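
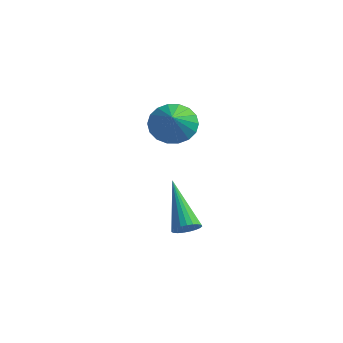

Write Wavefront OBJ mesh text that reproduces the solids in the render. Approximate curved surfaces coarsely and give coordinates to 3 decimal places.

v -0.319 0.886 2.307
v 0.28 1.506 2.598
v 0.079 0.094 3.173
v -0.048 1.586 2.822
v -0.43 1.527 2.944
v -0.79 1.341 2.94
v -1.056 1.065 2.81
v -1.177 0.754 2.581
v -1.128 0.469 2.297
v -0.919 0.267 2.016
v -0.591 0.187 1.792
v -0.209 0.246 1.67
v 0.151 0.432 1.674
v 0.418 0.708 1.804
v 0.538 1.019 2.033
v 0.489 1.304 2.317
v 2.754 -3.706 0.615
v 3.183 -3.487 0.811
v 1.566 -2.554 1.925
v 3.134 -3.353 0.649
v 3.019 -3.279 0.481
v 2.859 -3.28 0.336
v 2.68 -3.354 0.239
v 2.514 -3.489 0.207
v 2.39 -3.662 0.246
v 2.328 -3.842 0.349
v 2.34 -3.998 0.497
v 2.424 -4.104 0.666
v 2.564 -4.142 0.826
v 2.737 -4.103 0.95
v 2.914 -3.996 1.015
v 3.062 -3.839 1.012
v 3.157 -3.659 0.94
f 2 1 4
f 2 4 3
f 4 1 5
f 4 5 3
f 5 1 6
f 5 6 3
f 6 1 7
f 6 7 3
f 7 1 8
f 7 8 3
f 8 1 9
f 8 9 3
f 9 1 10
f 9 10 3
f 10 1 11
f 10 11 3
f 11 1 12
f 11 12 3
f 12 1 13
f 12 13 3
f 13 1 14
f 13 14 3
f 14 1 15
f 14 15 3
f 15 1 16
f 15 16 3
f 16 1 2
f 16 2 3
f 18 17 20
f 18 20 19
f 20 17 21
f 20 21 19
f 21 17 22
f 21 22 19
f 22 17 23
f 22 23 19
f 23 17 24
f 23 24 19
f 24 17 25
f 24 25 19
f 25 17 26
f 25 26 19
f 26 17 27
f 26 27 19
f 27 17 28
f 27 28 19
f 28 17 29
f 28 29 19
f 29 17 30
f 29 30 19
f 30 17 31
f 30 31 19
f 31 17 32
f 31 32 19
f 32 17 33
f 32 33 19
f 33 17 18
f 33 18 19



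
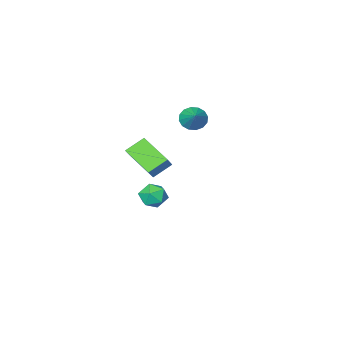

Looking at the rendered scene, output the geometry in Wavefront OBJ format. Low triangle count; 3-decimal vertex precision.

v -2.526 -4.336 -0.525
v -2.1 -4.148 -1.061
v -1.994 -3.404 0.225
v -2.401 -3.942 -1.103
v -2.736 -3.842 -0.99
v -3.015 -3.874 -0.752
v -3.163 -4.03 -0.454
v -3.14 -4.268 -0.175
v -2.953 -4.524 0.01
v -2.651 -4.73 0.052
v -2.316 -4.83 -0.061
v -2.037 -4.798 -0.298
v -1.89 -4.642 -0.597
v -1.913 -4.404 -0.876
v 3.981 2.415 -0.855
v 4.522 1.976 -1.058
v 3.358 1.484 -0.502
v 3.899 1.045 -0.705
v 3.984 1.487 -0.136
v 4.369 2.062 -0.354
v 3.511 1.398 -1.206
v 3.896 1.973 -1.424
v 4.231 1.347 -1.275
v 4.524 1.402 -0.613
v 3.356 2.058 -0.947
v 3.649 2.113 -0.285
v 0.628 -3.153 -3.015
v 0.872 -4.734 -2.189
v -0.325 -2.968 -2.379
v -0.081 -4.549 -1.554
v 1.221 -2.671 -2.266
v 1.465 -4.252 -1.441
v 0.268 -2.486 -1.631
v 0.512 -4.067 -0.805
f 2 1 4
f 2 4 3
f 4 1 5
f 4 5 3
f 5 1 6
f 5 6 3
f 6 1 7
f 6 7 3
f 7 1 8
f 7 8 3
f 8 1 9
f 8 9 3
f 9 1 10
f 9 10 3
f 10 1 11
f 10 11 3
f 11 1 12
f 11 12 3
f 12 1 13
f 12 13 3
f 13 1 14
f 13 14 3
f 14 1 2
f 14 2 3
f 15 26 20
f 15 20 16
f 15 16 22
f 15 22 25
f 15 25 26
f 16 20 24
f 20 26 19
f 26 25 17
f 25 22 21
f 22 16 23
f 18 24 19
f 18 19 17
f 18 17 21
f 18 21 23
f 18 23 24
f 19 24 20
f 17 19 26
f 21 17 25
f 23 21 22
f 24 23 16
f 28 30 27
f 31 28 27
f 27 30 29
f 29 31 27
f 28 34 30
f 32 28 31
f 32 34 28
f 30 34 29
f 33 31 29
f 29 34 33
f 33 32 31
f 34 32 33



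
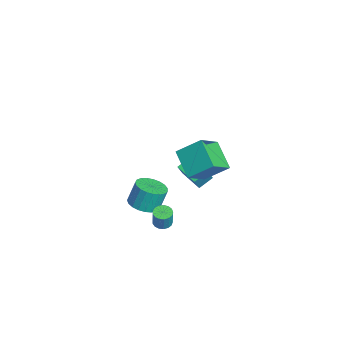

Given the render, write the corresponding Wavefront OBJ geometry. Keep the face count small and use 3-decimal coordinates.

v 2.734 -0.616 -3.289
v 3.223 -0.896 -3.428
v 3.535 -0.924 -2.269
v 3.046 -0.644 -2.131
v 3.294 -0.628 -3.44
v 3.606 -0.656 -2.282
v 3.237 -0.357 -3.418
v 3.549 -0.385 -2.26
v 3.064 -0.146 -3.367
v 3.376 -0.174 -2.208
v 2.816 -0.042 -3.297
v 3.128 -0.07 -2.139
v 2.549 -0.07 -3.226
v 2.861 -0.098 -2.068
v 2.325 -0.223 -3.169
v 2.637 -0.251 -2.011
v 2.194 -0.466 -3.14
v 2.506 -0.494 -1.982
v 2.187 -0.743 -3.145
v 2.499 -0.771 -1.987
v 2.305 -0.991 -3.183
v 2.617 -1.02 -2.024
v 2.522 -1.154 -3.245
v 2.833 -1.182 -2.087
v 2.787 -1.193 -3.317
v 3.099 -1.221 -2.159
v 3.04 -1.1 -3.383
v 3.352 -1.128 -2.225
v 3.465 0.026 3.491
v 3.792 1.389 4.572
v 2.479 1.13 2.398
v 2.805 2.493 3.48
v 5.055 0.447 2.48
v 5.381 1.81 3.562
v 4.068 1.551 1.388
v 4.395 2.914 2.469
v -3.006 1.161 -3.312
v -3.388 2.048 -2.785
v -3.781 1.59 -4.596
v -4.163 2.477 -4.069
v -1.757 1.983 -3.791
v -2.139 2.87 -3.264
v -2.532 2.412 -5.075
v -2.914 3.299 -4.548
v 0.248 -1.365 -3.697
v 1.19 -1.028 -3.714
v 1.033 -0.518 -2.28
v 0.092 -0.855 -2.263
v 0.978 -0.699 -3.854
v 0.821 -0.189 -2.42
v 0.639 -0.485 -3.967
v 0.482 0.025 -2.533
v 0.233 -0.424 -4.034
v 0.076 0.087 -2.6
v -0.17 -0.525 -4.042
v -0.327 -0.015 -2.608
v -0.501 -0.771 -3.99
v -0.658 -0.261 -2.556
v -0.702 -1.12 -3.888
v -0.859 -0.61 -2.454
v -0.739 -1.512 -3.753
v -0.896 -1.002 -2.319
v -0.605 -1.878 -3.608
v -0.762 -1.368 -2.174
v -0.324 -2.155 -3.478
v -0.481 -1.645 -2.044
v 0.056 -2.296 -3.387
v -0.1 -1.786 -1.953
v 0.47 -2.276 -3.349
v 0.313 -1.766 -1.915
v 0.845 -2.098 -3.371
v 0.688 -1.588 -1.937
v 1.117 -1.794 -3.449
v 0.96 -1.284 -2.015
v 1.239 -1.415 -3.571
v 1.082 -0.905 -2.137
v 1.742 1.991 0.556
v 2.402 1.534 0.941
v 0.678 1.269 1.524
v 2.336 2.005 1.219
v 2.043 2.47 1.243
v 1.635 2.752 1.005
v 1.268 2.743 0.595
v 1.083 2.447 0.17
v 1.149 1.977 -0.107
v 1.442 1.512 -0.132
v 1.849 1.23 0.107
v 2.216 1.238 0.517
f 2 1 5
f 2 5 3
f 3 5 6
f 3 6 4
f 5 1 7
f 5 7 6
f 6 7 8
f 6 8 4
f 7 1 9
f 7 9 8
f 8 9 10
f 8 10 4
f 9 1 11
f 9 11 10
f 10 11 12
f 10 12 4
f 11 1 13
f 11 13 12
f 12 13 14
f 12 14 4
f 13 1 15
f 13 15 14
f 14 15 16
f 14 16 4
f 15 1 17
f 15 17 16
f 16 17 18
f 16 18 4
f 17 1 19
f 17 19 18
f 18 19 20
f 18 20 4
f 19 1 21
f 19 21 20
f 20 21 22
f 20 22 4
f 21 1 23
f 21 23 22
f 22 23 24
f 22 24 4
f 23 1 25
f 23 25 24
f 24 25 26
f 24 26 4
f 25 1 27
f 25 27 26
f 26 27 28
f 26 28 4
f 27 1 2
f 27 2 28
f 28 2 3
f 28 3 4
f 30 32 29
f 33 30 29
f 29 32 31
f 31 33 29
f 30 36 32
f 34 30 33
f 34 36 30
f 32 36 31
f 35 33 31
f 31 36 35
f 35 34 33
f 36 34 35
f 38 40 37
f 41 38 37
f 37 40 39
f 39 41 37
f 38 44 40
f 42 38 41
f 42 44 38
f 40 44 39
f 43 41 39
f 39 44 43
f 43 42 41
f 44 42 43
f 46 45 49
f 46 49 47
f 47 49 50
f 47 50 48
f 49 45 51
f 49 51 50
f 50 51 52
f 50 52 48
f 51 45 53
f 51 53 52
f 52 53 54
f 52 54 48
f 53 45 55
f 53 55 54
f 54 55 56
f 54 56 48
f 55 45 57
f 55 57 56
f 56 57 58
f 56 58 48
f 57 45 59
f 57 59 58
f 58 59 60
f 58 60 48
f 59 45 61
f 59 61 60
f 60 61 62
f 60 62 48
f 61 45 63
f 61 63 62
f 62 63 64
f 62 64 48
f 63 45 65
f 63 65 64
f 64 65 66
f 64 66 48
f 65 45 67
f 65 67 66
f 66 67 68
f 66 68 48
f 67 45 69
f 67 69 68
f 68 69 70
f 68 70 48
f 69 45 71
f 69 71 70
f 70 71 72
f 70 72 48
f 71 45 73
f 71 73 72
f 72 73 74
f 72 74 48
f 73 45 75
f 73 75 74
f 74 75 76
f 74 76 48
f 75 45 46
f 75 46 76
f 76 46 47
f 76 47 48
f 78 77 80
f 78 80 79
f 80 77 81
f 80 81 79
f 81 77 82
f 81 82 79
f 82 77 83
f 82 83 79
f 83 77 84
f 83 84 79
f 84 77 85
f 84 85 79
f 85 77 86
f 85 86 79
f 86 77 87
f 86 87 79
f 87 77 88
f 87 88 79
f 88 77 78
f 88 78 79



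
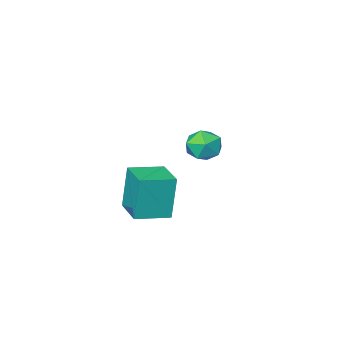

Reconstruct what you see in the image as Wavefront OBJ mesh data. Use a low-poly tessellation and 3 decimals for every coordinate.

v 0.319 -0.803 -2.556
v 0.072 -0.829 -0.723
v 0.662 0.553 -2.491
v 0.416 0.527 -0.657
v 1.644 -1.147 -2.383
v 1.398 -1.173 -0.549
v 1.988 0.209 -2.317
v 1.741 0.183 -0.484
v -3.57 -2.728 -2.019
v -3.056 -2.84 -1.376
v -3.704 -4.06 -2.144
v -3.19 -4.172 -1.501
v -3.945 -3.849 -1.378
v -3.862 -3.026 -1.3
v -2.898 -3.874 -2.22
v -2.815 -3.051 -2.142
v -2.641 -3.549 -1.5
v -3.288 -3.533 -0.98
v -3.472 -3.367 -2.54
v -4.119 -3.351 -2.02
f 2 4 1
f 5 2 1
f 1 4 3
f 3 5 1
f 2 8 4
f 6 2 5
f 6 8 2
f 4 8 3
f 7 5 3
f 3 8 7
f 7 6 5
f 8 6 7
f 9 20 14
f 9 14 10
f 9 10 16
f 9 16 19
f 9 19 20
f 10 14 18
f 14 20 13
f 20 19 11
f 19 16 15
f 16 10 17
f 12 18 13
f 12 13 11
f 12 11 15
f 12 15 17
f 12 17 18
f 13 18 14
f 11 13 20
f 15 11 19
f 17 15 16
f 18 17 10



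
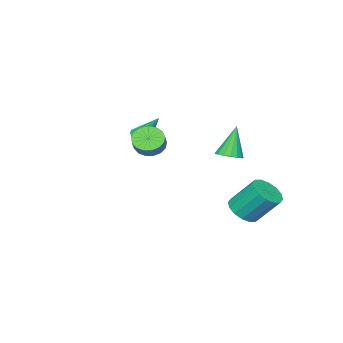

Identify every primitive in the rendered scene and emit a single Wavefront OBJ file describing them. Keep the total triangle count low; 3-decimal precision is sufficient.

v -3.54 2.131 -4.593
v -2.595 1.919 -4.138
v -3.115 3.217 -2.452
v -4.06 3.429 -2.907
v -2.505 2.365 -4.454
v -3.025 3.663 -2.768
v -2.693 2.748 -4.807
v -3.212 4.046 -3.121
v -3.107 2.967 -5.102
v -3.627 4.264 -3.417
v -3.638 2.961 -5.262
v -4.157 4.258 -3.576
v -4.142 2.733 -5.242
v -4.662 4.03 -3.556
v -4.485 2.343 -5.048
v -5.005 3.641 -3.362
v -4.575 1.897 -4.732
v -5.095 3.195 -3.046
v -4.388 1.514 -4.379
v -4.907 2.812 -2.693
v -3.973 1.296 -4.083
v -4.493 2.593 -2.398
v -3.443 1.302 -3.924
v -3.962 2.599 -2.238
v -2.938 1.53 -3.944
v -3.458 2.827 -2.258
v -1.831 -4.04 0.036
v -1.522 -3.545 -0.313
v -1.989 -2.78 1.684
v -1.898 -3.505 -0.379
v -2.252 -3.636 -0.313
v -2.473 -3.894 -0.136
v -2.49 -4.199 0.095
v -2.298 -4.453 0.308
v -1.958 -4.576 0.434
v -1.577 -4.529 0.434
v -1.278 -4.326 0.308
v -1.154 -4.033 0.095
v -1.245 -3.741 -0.136
v -2.493 1.938 -0.125
v -1.771 2.171 0.16
v -3.247 1.842 1.865
v -1.961 2.504 0.104
v -2.273 2.708 -0.004
v -2.635 2.735 -0.14
v -2.964 2.58 -0.273
v -3.186 2.277 -0.371
v -3.249 1.897 -0.413
v -3.139 1.526 -0.389
v -2.881 1.25 -0.305
v -2.534 1.131 -0.179
v -2.178 1.196 -0.041
v -1.894 1.432 0.078
v -1.747 1.784 0.15
v 2.76 0.946 2.025
v 3.24 0.198 2.07
v 3.841 0.626 2.761
v 3.36 1.374 2.715
v 3.431 0.424 1.764
v 4.032 0.852 2.454
v 3.469 0.769 1.517
v 4.07 1.197 2.208
v 3.344 1.155 1.387
v 3.945 1.583 2.077
v 3.085 1.493 1.403
v 3.686 1.921 2.093
v 2.752 1.706 1.561
v 3.353 2.133 2.251
v 2.42 1.745 1.826
v 3.021 2.172 2.516
v 2.166 1.6 2.136
v 2.767 2.028 2.826
v 2.048 1.306 2.421
v 2.649 1.734 3.111
v 2.093 0.93 2.615
v 2.694 1.357 3.305
v 2.291 0.557 2.674
v 2.892 0.985 3.364
v 2.596 0.273 2.584
v 3.197 0.701 3.274
v 2.938 0.144 2.366
v 3.539 0.571 3.057
f 2 1 5
f 2 5 3
f 3 5 6
f 3 6 4
f 5 1 7
f 5 7 6
f 6 7 8
f 6 8 4
f 7 1 9
f 7 9 8
f 8 9 10
f 8 10 4
f 9 1 11
f 9 11 10
f 10 11 12
f 10 12 4
f 11 1 13
f 11 13 12
f 12 13 14
f 12 14 4
f 13 1 15
f 13 15 14
f 14 15 16
f 14 16 4
f 15 1 17
f 15 17 16
f 16 17 18
f 16 18 4
f 17 1 19
f 17 19 18
f 18 19 20
f 18 20 4
f 19 1 21
f 19 21 20
f 20 21 22
f 20 22 4
f 21 1 23
f 21 23 22
f 22 23 24
f 22 24 4
f 23 1 25
f 23 25 24
f 24 25 26
f 24 26 4
f 25 1 2
f 25 2 26
f 26 2 3
f 26 3 4
f 28 27 30
f 28 30 29
f 30 27 31
f 30 31 29
f 31 27 32
f 31 32 29
f 32 27 33
f 32 33 29
f 33 27 34
f 33 34 29
f 34 27 35
f 34 35 29
f 35 27 36
f 35 36 29
f 36 27 37
f 36 37 29
f 37 27 38
f 37 38 29
f 38 27 39
f 38 39 29
f 39 27 28
f 39 28 29
f 41 40 43
f 41 43 42
f 43 40 44
f 43 44 42
f 44 40 45
f 44 45 42
f 45 40 46
f 45 46 42
f 46 40 47
f 46 47 42
f 47 40 48
f 47 48 42
f 48 40 49
f 48 49 42
f 49 40 50
f 49 50 42
f 50 40 51
f 50 51 42
f 51 40 52
f 51 52 42
f 52 40 53
f 52 53 42
f 53 40 54
f 53 54 42
f 54 40 41
f 54 41 42
f 56 55 59
f 56 59 57
f 57 59 60
f 57 60 58
f 59 55 61
f 59 61 60
f 60 61 62
f 60 62 58
f 61 55 63
f 61 63 62
f 62 63 64
f 62 64 58
f 63 55 65
f 63 65 64
f 64 65 66
f 64 66 58
f 65 55 67
f 65 67 66
f 66 67 68
f 66 68 58
f 67 55 69
f 67 69 68
f 68 69 70
f 68 70 58
f 69 55 71
f 69 71 70
f 70 71 72
f 70 72 58
f 71 55 73
f 71 73 72
f 72 73 74
f 72 74 58
f 73 55 75
f 73 75 74
f 74 75 76
f 74 76 58
f 75 55 77
f 75 77 76
f 76 77 78
f 76 78 58
f 77 55 79
f 77 79 78
f 78 79 80
f 78 80 58
f 79 55 81
f 79 81 80
f 80 81 82
f 80 82 58
f 81 55 56
f 81 56 82
f 82 56 57
f 82 57 58



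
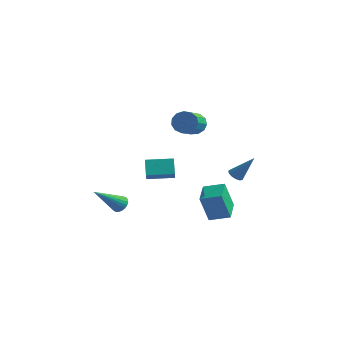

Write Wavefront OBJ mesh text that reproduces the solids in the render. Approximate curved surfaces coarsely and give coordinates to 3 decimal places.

v -0.768 0.423 2.661
v -0.365 0.147 2.092
v -0.168 -1.459 3.01
v -0.572 -1.183 3.579
v -0.09 0.331 2.355
v 0.107 -1.275 3.273
v -0.03 0.544 2.715
v 0.167 -1.061 3.633
v -0.205 0.719 3.057
v -0.008 -0.887 3.976
v -0.559 0.799 3.274
v -0.362 -0.806 4.193
v -0.979 0.761 3.296
v -0.782 -0.845 4.215
v -1.332 0.614 3.117
v -1.135 -0.991 4.035
v -1.507 0.407 2.792
v -1.31 -1.198 3.711
v -1.447 0.205 2.426
v -1.25 -1.4 3.344
v -1.171 0.072 2.134
v -0.975 -1.533 3.053
v -0.768 0.05 2.01
v -0.571 -1.555 2.928
v -2.664 -1.642 -0.802
v -3.073 -0.913 -0.057
v -2.886 -1.135 -1.42
v -3.296 -0.406 -0.675
v -1.264 -0.934 -0.725
v -1.674 -0.205 0.02
v -1.487 -0.427 -1.343
v -1.896 0.302 -0.598
v -3.524 -3.09 -2.533
v -3.333 -2.759 -2.11
v -4.436 -4.41 -1.087
v -3.544 -2.663 -2.156
v -3.753 -2.64 -2.266
v -3.921 -2.696 -2.423
v -4.022 -2.819 -2.599
v -4.036 -2.989 -2.763
v -3.962 -3.177 -2.888
v -3.812 -3.349 -2.951
v -3.612 -3.477 -2.942
v -3.397 -3.537 -2.862
v -3.205 -3.52 -2.725
v -3.067 -3.429 -2.555
v -3.009 -3.279 -2.381
v -3.039 -3.096 -2.233
v -3.154 -2.912 -2.137
v 0.792 2.707 -2.206
v 1.217 2.666 -2.484
v 1.748 3.053 -0.794
v 1.138 2.942 -2.498
v 0.948 3.143 -2.419
v 0.709 3.206 -2.272
v 0.496 3.11 -2.105
v 0.377 2.886 -1.969
v 0.39 2.605 -1.909
v 0.53 2.357 -1.943
v 0.754 2.219 -2.06
v 0.989 2.237 -2.224
v 1.162 2.403 -2.382
v 0.086 0.64 -4.937
v -0.362 0.363 -3.195
v -0.352 2.091 -4.819
v -0.801 1.813 -3.077
v 1.261 0.967 -4.583
v 0.812 0.689 -2.841
v 0.822 2.417 -4.465
v 0.374 2.14 -2.723
f 2 1 5
f 2 5 3
f 3 5 6
f 3 6 4
f 5 1 7
f 5 7 6
f 6 7 8
f 6 8 4
f 7 1 9
f 7 9 8
f 8 9 10
f 8 10 4
f 9 1 11
f 9 11 10
f 10 11 12
f 10 12 4
f 11 1 13
f 11 13 12
f 12 13 14
f 12 14 4
f 13 1 15
f 13 15 14
f 14 15 16
f 14 16 4
f 15 1 17
f 15 17 16
f 16 17 18
f 16 18 4
f 17 1 19
f 17 19 18
f 18 19 20
f 18 20 4
f 19 1 21
f 19 21 20
f 20 21 22
f 20 22 4
f 21 1 23
f 21 23 22
f 22 23 24
f 22 24 4
f 23 1 2
f 23 2 24
f 24 2 3
f 24 3 4
f 26 28 25
f 29 26 25
f 25 28 27
f 27 29 25
f 26 32 28
f 30 26 29
f 30 32 26
f 28 32 27
f 31 29 27
f 27 32 31
f 31 30 29
f 32 30 31
f 34 33 36
f 34 36 35
f 36 33 37
f 36 37 35
f 37 33 38
f 37 38 35
f 38 33 39
f 38 39 35
f 39 33 40
f 39 40 35
f 40 33 41
f 40 41 35
f 41 33 42
f 41 42 35
f 42 33 43
f 42 43 35
f 43 33 44
f 43 44 35
f 44 33 45
f 44 45 35
f 45 33 46
f 45 46 35
f 46 33 47
f 46 47 35
f 47 33 48
f 47 48 35
f 48 33 49
f 48 49 35
f 49 33 34
f 49 34 35
f 51 50 53
f 51 53 52
f 53 50 54
f 53 54 52
f 54 50 55
f 54 55 52
f 55 50 56
f 55 56 52
f 56 50 57
f 56 57 52
f 57 50 58
f 57 58 52
f 58 50 59
f 58 59 52
f 59 50 60
f 59 60 52
f 60 50 61
f 60 61 52
f 61 50 62
f 61 62 52
f 62 50 51
f 62 51 52
f 64 66 63
f 67 64 63
f 63 66 65
f 65 67 63
f 64 70 66
f 68 64 67
f 68 70 64
f 66 70 65
f 69 67 65
f 65 70 69
f 69 68 67
f 70 68 69



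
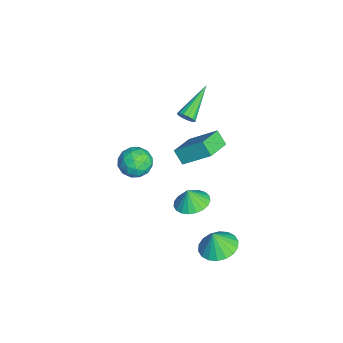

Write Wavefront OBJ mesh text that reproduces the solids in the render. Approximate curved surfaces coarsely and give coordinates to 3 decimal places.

v -0.738 2.216 3.257
v -0.387 2.511 3.502
v -2.362 3.324 4.243
v -0.439 2.641 3.272
v -0.57 2.657 3.038
v -0.746 2.555 2.862
v -0.921 2.362 2.792
v -1.046 2.13 2.847
v -1.088 1.921 3.011
v -1.037 1.791 3.241
v -0.905 1.775 3.476
v -0.729 1.877 3.651
v -0.555 2.07 3.721
v -0.43 2.302 3.667
v 3.718 3.58 -2.951
v 4.591 3.038 -3.109
v 3.742 3.28 -1.789
v 4.749 3.459 -3.004
v 4.704 3.905 -2.888
v 4.463 4.286 -2.784
v 4.074 4.528 -2.714
v 3.615 4.582 -2.69
v 3.176 4.437 -2.718
v 2.845 4.123 -2.792
v 2.686 3.701 -2.898
v 2.732 3.255 -3.014
v 2.973 2.874 -3.118
v 3.361 2.632 -3.188
v 3.821 2.579 -3.212
v 4.259 2.723 -3.184
v -2.321 1.687 -1.28
v -1.812 3.13 -0.039
v -3.645 2.555 -1.746
v -3.135 3.998 -0.505
v -1.805 2.102 -1.975
v -1.295 3.545 -0.734
v -3.128 2.97 -2.441
v -2.619 4.413 -1.2
v 0.217 2.477 -3.09
v 0.99 1.896 -3.17
v 0.143 2.243 -2.11
v 1.16 2.249 -3.073
v 1.167 2.641 -2.978
v 1.01 3.005 -2.903
v 0.716 3.277 -2.86
v 0.335 3.412 -2.857
v -0.065 3.384 -2.894
v -0.417 3.2 -2.965
v -0.659 2.891 -3.057
v -0.75 2.511 -3.155
v -0.673 2.124 -3.242
v -0.443 1.799 -3.302
v -0.098 1.591 -3.326
v 0.301 1.536 -3.309
v 0.686 1.644 -3.254
v 1.618 -0.019 2.501
v 2.182 0.427 3.082
v 2.378 -1.287 2.738
v 2.942 -0.841 3.319
v 2.059 -0.989 3.553
v 1.589 -0.205 3.407
v 2.971 -0.655 2.413
v 2.501 0.129 2.267
v 3.018 0.035 3.028
v 2.455 -0.172 3.733
v 2.105 -0.688 2.087
v 1.542 -0.895 2.792
v 1.833 0.315 2.771
v 2.727 -1.175 3.049
v 2.208 -1.262 3.187
v 2.539 -1 3.529
v 1.485 -0.056 2.961
v 1.816 0.206 3.303
v 1.744 -0.626 3.58
v 2.744 -1.066 2.517
v 3.075 -0.804 2.859
v 2.021 0.14 2.291
v 2.352 0.402 2.633
v 2.816 -0.234 2.24
v 2.656 0.347 3.081
v 3.103 -0.398 3.22
v 3.12 -0.289 2.688
v 2.844 0.171 2.602
v 2.325 0.226 3.495
v 2.772 -0.519 3.634
v 2.253 -0.606 3.772
v 1.977 -0.146 3.686
v 2.816 -0.005 3.463
v 1.788 -0.341 2.186
v 2.235 -1.086 2.325
v 2.583 -0.714 2.134
v 2.307 -0.254 2.048
v 1.457 -0.462 2.6
v 1.904 -1.207 2.739
v 1.716 -1.031 3.218
v 1.44 -0.571 3.132
v 1.744 -0.855 2.357
f 2 1 4
f 2 4 3
f 4 1 5
f 4 5 3
f 5 1 6
f 5 6 3
f 6 1 7
f 6 7 3
f 7 1 8
f 7 8 3
f 8 1 9
f 8 9 3
f 9 1 10
f 9 10 3
f 10 1 11
f 10 11 3
f 11 1 12
f 11 12 3
f 12 1 13
f 12 13 3
f 13 1 14
f 13 14 3
f 14 1 2
f 14 2 3
f 16 15 18
f 16 18 17
f 18 15 19
f 18 19 17
f 19 15 20
f 19 20 17
f 20 15 21
f 20 21 17
f 21 15 22
f 21 22 17
f 22 15 23
f 22 23 17
f 23 15 24
f 23 24 17
f 24 15 25
f 24 25 17
f 25 15 26
f 25 26 17
f 26 15 27
f 26 27 17
f 27 15 28
f 27 28 17
f 28 15 29
f 28 29 17
f 29 15 30
f 29 30 17
f 30 15 16
f 30 16 17
f 32 34 31
f 35 32 31
f 31 34 33
f 33 35 31
f 32 38 34
f 36 32 35
f 36 38 32
f 34 38 33
f 37 35 33
f 33 38 37
f 37 36 35
f 38 36 37
f 40 39 42
f 40 42 41
f 42 39 43
f 42 43 41
f 43 39 44
f 43 44 41
f 44 39 45
f 44 45 41
f 45 39 46
f 45 46 41
f 46 39 47
f 46 47 41
f 47 39 48
f 47 48 41
f 48 39 49
f 48 49 41
f 49 39 50
f 49 50 41
f 50 39 51
f 50 51 41
f 51 39 52
f 51 52 41
f 52 39 53
f 52 53 41
f 53 39 54
f 53 54 41
f 54 39 55
f 54 55 41
f 55 39 40
f 55 40 41
f 56 93 72
f 93 67 96
f 72 96 61
f 93 96 72
f 56 72 68
f 72 61 73
f 68 73 57
f 72 73 68
f 56 68 77
f 68 57 78
f 77 78 63
f 68 78 77
f 56 77 89
f 77 63 92
f 89 92 66
f 77 92 89
f 56 89 93
f 89 66 97
f 93 97 67
f 89 97 93
f 57 73 84
f 73 61 87
f 84 87 65
f 73 87 84
f 61 96 74
f 96 67 95
f 74 95 60
f 96 95 74
f 67 97 94
f 97 66 90
f 94 90 58
f 97 90 94
f 66 92 91
f 92 63 79
f 91 79 62
f 92 79 91
f 63 78 83
f 78 57 80
f 83 80 64
f 78 80 83
f 59 85 71
f 85 65 86
f 71 86 60
f 85 86 71
f 59 71 69
f 71 60 70
f 69 70 58
f 71 70 69
f 59 69 76
f 69 58 75
f 76 75 62
f 69 75 76
f 59 76 81
f 76 62 82
f 81 82 64
f 76 82 81
f 59 81 85
f 81 64 88
f 85 88 65
f 81 88 85
f 60 86 74
f 86 65 87
f 74 87 61
f 86 87 74
f 58 70 94
f 70 60 95
f 94 95 67
f 70 95 94
f 62 75 91
f 75 58 90
f 91 90 66
f 75 90 91
f 64 82 83
f 82 62 79
f 83 79 63
f 82 79 83
f 65 88 84
f 88 64 80
f 84 80 57
f 88 80 84



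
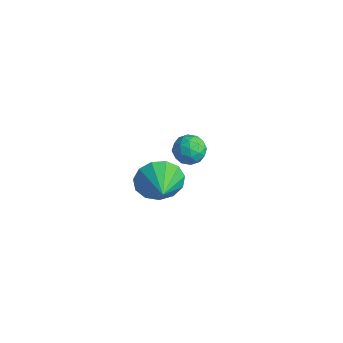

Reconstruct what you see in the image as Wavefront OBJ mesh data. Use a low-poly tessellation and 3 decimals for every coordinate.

v -0.123 2.268 2.06
v 0.525 2.48 2.022
v 0.215 1.32 2.518
v 0.863 1.532 2.48
v 0.429 1.834 2.914
v 0.22 2.42 2.631
v 0.52 1.38 1.909
v 0.311 1.966 1.626
v 0.923 1.932 1.929
v 0.867 2.212 2.55
v -0.127 1.588 1.99
v -0.183 1.868 2.611
v 0.172 2.457 2.001
v 0.568 1.343 2.539
v 0.313 1.52 2.794
v 0.694 1.645 2.772
v -0.008 2.422 2.358
v 0.373 2.547 2.336
v 0.317 2.166 2.86
v 0.367 1.253 2.204
v 0.748 1.378 2.182
v 0.046 2.155 1.768
v 0.427 2.28 1.746
v 0.423 1.634 1.68
v 0.786 2.26 1.924
v 0.985 1.703 2.193
v 0.783 1.613 1.858
v 0.66 1.958 1.691
v 0.753 2.425 2.289
v 0.952 1.867 2.558
v 0.697 2.045 2.813
v 0.574 2.389 2.647
v 0.987 2.102 2.234
v -0.212 1.933 1.982
v -0.013 1.375 2.251
v 0.166 1.411 1.893
v 0.043 1.755 1.727
v -0.245 2.097 2.347
v -0.046 1.54 2.616
v 0.08 1.842 2.849
v -0.043 2.187 2.682
v -0.247 1.698 2.306
v -2.226 2.629 -2.49
v -1.71 2.923 -3.331
v -1.234 1.971 -2.11
v -1.6 3.322 -2.924
v -1.689 3.501 -2.379
v -1.949 3.404 -1.87
v -2.297 3.06 -1.557
v -2.622 2.58 -1.54
v -2.822 2.115 -1.825
v -2.832 1.814 -2.32
v -2.65 1.771 -2.87
v -2.334 2.001 -3.299
v -1.983 2.431 -3.471
f 1 38 17
f 38 12 41
f 17 41 6
f 38 41 17
f 1 17 13
f 17 6 18
f 13 18 2
f 17 18 13
f 1 13 22
f 13 2 23
f 22 23 8
f 13 23 22
f 1 22 34
f 22 8 37
f 34 37 11
f 22 37 34
f 1 34 38
f 34 11 42
f 38 42 12
f 34 42 38
f 2 18 29
f 18 6 32
f 29 32 10
f 18 32 29
f 6 41 19
f 41 12 40
f 19 40 5
f 41 40 19
f 12 42 39
f 42 11 35
f 39 35 3
f 42 35 39
f 11 37 36
f 37 8 24
f 36 24 7
f 37 24 36
f 8 23 28
f 23 2 25
f 28 25 9
f 23 25 28
f 4 30 16
f 30 10 31
f 16 31 5
f 30 31 16
f 4 16 14
f 16 5 15
f 14 15 3
f 16 15 14
f 4 14 21
f 14 3 20
f 21 20 7
f 14 20 21
f 4 21 26
f 21 7 27
f 26 27 9
f 21 27 26
f 4 26 30
f 26 9 33
f 30 33 10
f 26 33 30
f 5 31 19
f 31 10 32
f 19 32 6
f 31 32 19
f 3 15 39
f 15 5 40
f 39 40 12
f 15 40 39
f 7 20 36
f 20 3 35
f 36 35 11
f 20 35 36
f 9 27 28
f 27 7 24
f 28 24 8
f 27 24 28
f 10 33 29
f 33 9 25
f 29 25 2
f 33 25 29
f 44 43 46
f 44 46 45
f 46 43 47
f 46 47 45
f 47 43 48
f 47 48 45
f 48 43 49
f 48 49 45
f 49 43 50
f 49 50 45
f 50 43 51
f 50 51 45
f 51 43 52
f 51 52 45
f 52 43 53
f 52 53 45
f 53 43 54
f 53 54 45
f 54 43 55
f 54 55 45
f 55 43 44
f 55 44 45



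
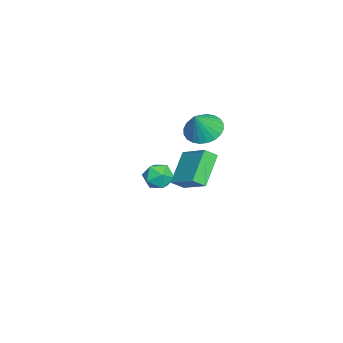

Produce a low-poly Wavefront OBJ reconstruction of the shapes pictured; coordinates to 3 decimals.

v -3.874 -2.662 -3.66
v -3.228 -3.195 -4.099
v -4.632 -3.925 -3.241
v -3.986 -4.458 -3.68
v -3.753 -3.983 -2.896
v -3.285 -3.203 -3.155
v -4.575 -3.917 -4.185
v -4.107 -3.137 -4.444
v -3.661 -3.971 -4.424
v -3.153 -4.012 -3.627
v -4.707 -3.108 -3.713
v -4.199 -3.149 -2.916
v -1.518 -0.751 1.541
v -0.982 -1.499 1.013
v -0.642 -1.069 2.879
v -0.749 -1.165 0.94
v -0.633 -0.769 0.958
v -0.651 -0.369 1.065
v -0.802 -0.028 1.244
v -1.061 0.203 1.469
v -1.39 0.288 1.704
v -1.738 0.216 1.915
v -2.053 -0.004 2.069
v -2.286 -0.338 2.142
v -2.403 -0.734 2.124
v -2.384 -1.133 2.017
v -2.234 -1.474 1.838
v -1.974 -1.705 1.614
v -1.645 -1.791 1.378
v -1.297 -1.718 1.167
v 1.125 -1.305 1.286
v 2.191 -0.038 2.196
v 0.829 -0.718 0.814
v 1.895 0.55 1.724
v 2.605 -1.61 -0.024
v 3.671 -0.342 0.886
v 2.309 -1.022 -0.496
v 3.375 0.245 0.414
f 1 12 6
f 1 6 2
f 1 2 8
f 1 8 11
f 1 11 12
f 2 6 10
f 6 12 5
f 12 11 3
f 11 8 7
f 8 2 9
f 4 10 5
f 4 5 3
f 4 3 7
f 4 7 9
f 4 9 10
f 5 10 6
f 3 5 12
f 7 3 11
f 9 7 8
f 10 9 2
f 14 13 16
f 14 16 15
f 16 13 17
f 16 17 15
f 17 13 18
f 17 18 15
f 18 13 19
f 18 19 15
f 19 13 20
f 19 20 15
f 20 13 21
f 20 21 15
f 21 13 22
f 21 22 15
f 22 13 23
f 22 23 15
f 23 13 24
f 23 24 15
f 24 13 25
f 24 25 15
f 25 13 26
f 25 26 15
f 26 13 27
f 26 27 15
f 27 13 28
f 27 28 15
f 28 13 29
f 28 29 15
f 29 13 30
f 29 30 15
f 30 13 14
f 30 14 15
f 32 34 31
f 35 32 31
f 31 34 33
f 33 35 31
f 32 38 34
f 36 32 35
f 36 38 32
f 34 38 33
f 37 35 33
f 33 38 37
f 37 36 35
f 38 36 37



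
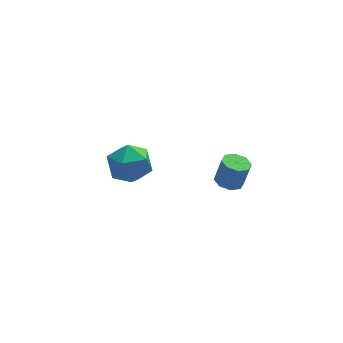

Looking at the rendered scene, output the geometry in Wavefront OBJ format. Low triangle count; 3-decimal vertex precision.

v -4.383 2.204 -0.821
v -3.89 2.696 -0.076
v -3.69 0.784 -0.344
v -3.197 1.276 0.401
v -4.209 1.164 0.448
v -4.638 2.041 0.153
v -2.942 1.439 -0.573
v -3.371 2.316 -0.868
v -2.999 2.223 0.077
v -3.782 2.052 0.708
v -3.798 1.428 -1.128
v -4.581 1.257 -0.497
v -1.053 -3.119 2.96
v -0.734 -3.588 2.899
v -0.449 -3.529 3.939
v -0.767 -3.061 4
v -0.511 -3.223 2.817
v -0.225 -3.164 3.857
v -0.605 -2.797 2.819
v -0.319 -2.738 3.859
v -0.961 -2.56 2.903
v -0.676 -2.501 3.943
v -1.371 -2.651 3.021
v -1.086 -2.592 4.061
v -1.595 -3.016 3.103
v -1.309 -2.957 4.143
v -1.501 -3.442 3.101
v -1.215 -3.383 4.141
v -1.144 -3.679 3.017
v -0.859 -3.62 4.057
f 1 12 6
f 1 6 2
f 1 2 8
f 1 8 11
f 1 11 12
f 2 6 10
f 6 12 5
f 12 11 3
f 11 8 7
f 8 2 9
f 4 10 5
f 4 5 3
f 4 3 7
f 4 7 9
f 4 9 10
f 5 10 6
f 3 5 12
f 7 3 11
f 9 7 8
f 10 9 2
f 14 13 17
f 14 17 15
f 15 17 18
f 15 18 16
f 17 13 19
f 17 19 18
f 18 19 20
f 18 20 16
f 19 13 21
f 19 21 20
f 20 21 22
f 20 22 16
f 21 13 23
f 21 23 22
f 22 23 24
f 22 24 16
f 23 13 25
f 23 25 24
f 24 25 26
f 24 26 16
f 25 13 27
f 25 27 26
f 26 27 28
f 26 28 16
f 27 13 29
f 27 29 28
f 28 29 30
f 28 30 16
f 29 13 14
f 29 14 30
f 30 14 15
f 30 15 16



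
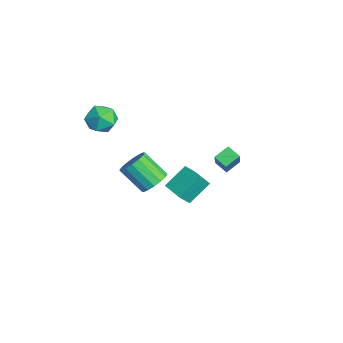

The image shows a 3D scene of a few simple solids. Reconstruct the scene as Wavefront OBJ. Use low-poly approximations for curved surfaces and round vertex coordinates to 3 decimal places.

v 2.966 -1.884 3.165
v 3.415 -2.531 2.938
v 2.624 -3.483 4.088
v 2.174 -2.836 4.315
v 3.639 -2.345 3.247
v 2.847 -3.297 4.397
v 3.683 -2.035 3.534
v 2.891 -2.987 4.684
v 3.534 -1.684 3.721
v 2.742 -2.636 4.872
v 3.233 -1.387 3.76
v 2.442 -2.339 4.91
v 2.861 -1.223 3.639
v 2.069 -2.176 4.79
v 2.516 -1.237 3.392
v 1.725 -2.189 4.542
v 2.293 -1.423 3.083
v 1.501 -2.375 4.233
v 2.249 -1.733 2.796
v 1.457 -2.685 3.946
v 2.398 -2.084 2.608
v 1.606 -3.036 3.759
v 2.698 -2.381 2.57
v 1.907 -3.333 3.72
v 3.071 -2.544 2.69
v 2.279 -3.497 3.841
v -3.244 -2.556 3.356
v -2.776 -3.182 2.751
v -3.464 -3.738 4.409
v -2.996 -4.364 3.804
v -2.492 -3.644 4.255
v -2.356 -2.912 3.604
v -3.884 -4.008 3.556
v -3.748 -3.276 2.905
v -3.172 -4.079 2.874
v -2.312 -3.854 3.306
v -3.928 -3.066 3.854
v -3.068 -2.841 4.286
v -4.34 2.905 -2.056
v -3.25 2.592 -0.645
v -4.694 3.733 -1.598
v -3.604 3.42 -0.188
v -3.716 3.38 -2.432
v -2.626 3.067 -1.022
v -4.07 4.208 -1.975
v -2.98 3.895 -0.564
v 1.033 -0.453 0.637
v 1.327 -1.029 1.425
v 0.599 0.666 1.618
v 0.893 0.09 2.406
v 2.187 0.05 0.574
v 2.481 -0.526 1.362
v 1.753 1.169 1.555
v 2.047 0.593 2.343
f 2 1 5
f 2 5 3
f 3 5 6
f 3 6 4
f 5 1 7
f 5 7 6
f 6 7 8
f 6 8 4
f 7 1 9
f 7 9 8
f 8 9 10
f 8 10 4
f 9 1 11
f 9 11 10
f 10 11 12
f 10 12 4
f 11 1 13
f 11 13 12
f 12 13 14
f 12 14 4
f 13 1 15
f 13 15 14
f 14 15 16
f 14 16 4
f 15 1 17
f 15 17 16
f 16 17 18
f 16 18 4
f 17 1 19
f 17 19 18
f 18 19 20
f 18 20 4
f 19 1 21
f 19 21 20
f 20 21 22
f 20 22 4
f 21 1 23
f 21 23 22
f 22 23 24
f 22 24 4
f 23 1 25
f 23 25 24
f 24 25 26
f 24 26 4
f 25 1 2
f 25 2 26
f 26 2 3
f 26 3 4
f 27 38 32
f 27 32 28
f 27 28 34
f 27 34 37
f 27 37 38
f 28 32 36
f 32 38 31
f 38 37 29
f 37 34 33
f 34 28 35
f 30 36 31
f 30 31 29
f 30 29 33
f 30 33 35
f 30 35 36
f 31 36 32
f 29 31 38
f 33 29 37
f 35 33 34
f 36 35 28
f 40 42 39
f 43 40 39
f 39 42 41
f 41 43 39
f 40 46 42
f 44 40 43
f 44 46 40
f 42 46 41
f 45 43 41
f 41 46 45
f 45 44 43
f 46 44 45
f 48 50 47
f 51 48 47
f 47 50 49
f 49 51 47
f 48 54 50
f 52 48 51
f 52 54 48
f 50 54 49
f 53 51 49
f 49 54 53
f 53 52 51
f 54 52 53



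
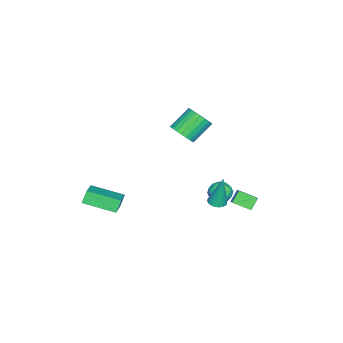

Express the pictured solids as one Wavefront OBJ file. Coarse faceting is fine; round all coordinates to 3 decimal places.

v -1.018 4.423 -1.725
v -0.758 3.342 -1.222
v -0.439 4.764 -1.291
v -0.179 3.683 -0.789
v -0.421 4.257 -2.391
v -0.161 3.176 -1.889
v 0.158 4.598 -1.958
v 0.418 3.517 -1.455
v 2.738 3.529 0.349
v 3.295 3.415 0.372
v 2.722 3.871 2.431
v 3.298 3.634 0.336
v 3.214 3.838 0.302
v 3.059 3.994 0.275
v 2.854 4.08 0.259
v 2.632 4.082 0.257
v 2.425 3.999 0.269
v 2.267 3.845 0.294
v 2.18 3.643 0.326
v 2.177 3.424 0.362
v 2.261 3.22 0.396
v 2.416 3.064 0.423
v 2.621 2.978 0.439
v 2.843 2.976 0.44
v 3.05 3.059 0.428
v 3.208 3.213 0.404
v -1.55 -0.553 2.005
v -1.046 0.179 2.059
v -2.186 0.884 3.168
v -2.69 0.153 3.115
v -1.254 0.259 1.793
v -2.394 0.965 2.902
v -1.508 0.217 1.56
v -2.648 0.922 2.669
v -1.768 0.057 1.394
v -2.908 0.762 2.504
v -1.995 -0.196 1.322
v -3.135 0.509 2.431
v -2.154 -0.503 1.353
v -3.294 0.202 2.463
v -2.221 -0.818 1.484
v -3.361 -0.112 2.594
v -2.186 -1.092 1.694
v -3.326 -0.387 2.804
v -2.054 -1.284 1.952
v -3.194 -0.579 3.061
v -1.846 -1.365 2.218
v -2.986 -0.659 3.327
v -1.592 -1.322 2.451
v -2.732 -0.617 3.56
v -1.332 -1.162 2.616
v -2.472 -0.457 3.726
v -1.105 -0.909 2.689
v -2.245 -0.204 3.798
v -0.946 -0.602 2.657
v -2.086 0.103 3.767
v -0.879 -0.288 2.526
v -2.019 0.418 3.636
v -0.914 -0.013 2.316
v -2.054 0.692 3.426
v 2.293 -5.006 -2.371
v 1.851 -4.89 -1.572
v 1.888 -3 -2.886
v 1.446 -2.884 -2.087
v 3.834 -4.496 -1.593
v 3.392 -4.38 -0.794
v 3.429 -2.49 -2.108
v 2.987 -2.374 -1.309
v 1.297 3.819 -0.191
v 1.89 3.81 0.312
v 1.11 2.59 0.008
v 1.703 2.581 0.511
v 1.046 2.956 0.691
v 1.161 3.716 0.569
v 1.839 2.684 -0.249
v 1.954 3.444 -0.371
v 2.225 3.109 0.277
v 1.735 3.277 0.857
v 1.265 3.123 -0.537
v 0.775 3.291 0.043
v 1.61 3.922 0.043
v 1.39 2.478 0.277
v 1.004 2.698 0.383
v 1.353 2.693 0.678
v 1.181 3.867 0.194
v 1.53 3.862 0.49
v 1.034 3.36 0.712
v 1.47 2.538 -0.17
v 1.819 2.533 0.126
v 1.647 3.707 -0.358
v 1.996 3.702 -0.063
v 1.966 3.04 -0.392
v 2.155 3.505 0.318
v 2.046 2.783 0.435
v 2.125 2.843 -0.012
v 2.193 3.29 -0.084
v 1.868 3.604 0.659
v 1.758 2.881 0.776
v 1.372 3.102 0.882
v 1.439 3.548 0.81
v 2.064 3.192 0.638
v 1.242 3.519 -0.456
v 1.132 2.796 -0.339
v 1.561 2.852 -0.49
v 1.628 3.298 -0.562
v 0.954 3.617 -0.115
v 0.845 2.895 0.002
v 0.807 3.11 0.404
v 0.875 3.557 0.332
v 0.936 3.208 -0.318
f 2 4 1
f 5 2 1
f 1 4 3
f 3 5 1
f 2 8 4
f 6 2 5
f 6 8 2
f 4 8 3
f 7 5 3
f 3 8 7
f 7 6 5
f 8 6 7
f 10 9 12
f 10 12 11
f 12 9 13
f 12 13 11
f 13 9 14
f 13 14 11
f 14 9 15
f 14 15 11
f 15 9 16
f 15 16 11
f 16 9 17
f 16 17 11
f 17 9 18
f 17 18 11
f 18 9 19
f 18 19 11
f 19 9 20
f 19 20 11
f 20 9 21
f 20 21 11
f 21 9 22
f 21 22 11
f 22 9 23
f 22 23 11
f 23 9 24
f 23 24 11
f 24 9 25
f 24 25 11
f 25 9 26
f 25 26 11
f 26 9 10
f 26 10 11
f 28 27 31
f 28 31 29
f 29 31 32
f 29 32 30
f 31 27 33
f 31 33 32
f 32 33 34
f 32 34 30
f 33 27 35
f 33 35 34
f 34 35 36
f 34 36 30
f 35 27 37
f 35 37 36
f 36 37 38
f 36 38 30
f 37 27 39
f 37 39 38
f 38 39 40
f 38 40 30
f 39 27 41
f 39 41 40
f 40 41 42
f 40 42 30
f 41 27 43
f 41 43 42
f 42 43 44
f 42 44 30
f 43 27 45
f 43 45 44
f 44 45 46
f 44 46 30
f 45 27 47
f 45 47 46
f 46 47 48
f 46 48 30
f 47 27 49
f 47 49 48
f 48 49 50
f 48 50 30
f 49 27 51
f 49 51 50
f 50 51 52
f 50 52 30
f 51 27 53
f 51 53 52
f 52 53 54
f 52 54 30
f 53 27 55
f 53 55 54
f 54 55 56
f 54 56 30
f 55 27 57
f 55 57 56
f 56 57 58
f 56 58 30
f 57 27 59
f 57 59 58
f 58 59 60
f 58 60 30
f 59 27 28
f 59 28 60
f 60 28 29
f 60 29 30
f 62 64 61
f 65 62 61
f 61 64 63
f 63 65 61
f 62 68 64
f 66 62 65
f 66 68 62
f 64 68 63
f 67 65 63
f 63 68 67
f 67 66 65
f 68 66 67
f 69 106 85
f 106 80 109
f 85 109 74
f 106 109 85
f 69 85 81
f 85 74 86
f 81 86 70
f 85 86 81
f 69 81 90
f 81 70 91
f 90 91 76
f 81 91 90
f 69 90 102
f 90 76 105
f 102 105 79
f 90 105 102
f 69 102 106
f 102 79 110
f 106 110 80
f 102 110 106
f 70 86 97
f 86 74 100
f 97 100 78
f 86 100 97
f 74 109 87
f 109 80 108
f 87 108 73
f 109 108 87
f 80 110 107
f 110 79 103
f 107 103 71
f 110 103 107
f 79 105 104
f 105 76 92
f 104 92 75
f 105 92 104
f 76 91 96
f 91 70 93
f 96 93 77
f 91 93 96
f 72 98 84
f 98 78 99
f 84 99 73
f 98 99 84
f 72 84 82
f 84 73 83
f 82 83 71
f 84 83 82
f 72 82 89
f 82 71 88
f 89 88 75
f 82 88 89
f 72 89 94
f 89 75 95
f 94 95 77
f 89 95 94
f 72 94 98
f 94 77 101
f 98 101 78
f 94 101 98
f 73 99 87
f 99 78 100
f 87 100 74
f 99 100 87
f 71 83 107
f 83 73 108
f 107 108 80
f 83 108 107
f 75 88 104
f 88 71 103
f 104 103 79
f 88 103 104
f 77 95 96
f 95 75 92
f 96 92 76
f 95 92 96
f 78 101 97
f 101 77 93
f 97 93 70
f 101 93 97



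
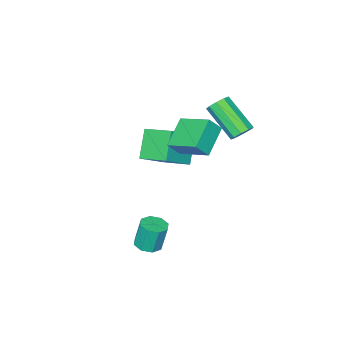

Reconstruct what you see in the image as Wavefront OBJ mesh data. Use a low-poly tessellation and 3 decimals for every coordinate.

v -2.137 2.339 2.556
v -1.538 2.414 2.645
v -1.524 0.835 3.873
v -2.123 0.761 3.784
v -1.753 2.632 2.928
v -1.739 1.054 4.157
v -2.147 2.714 3.037
v -2.134 1.135 4.266
v -2.537 2.62 2.921
v -2.523 1.041 4.149
v -2.739 2.395 2.634
v -2.726 0.816 3.862
v -2.66 2.143 2.31
v -2.646 0.565 3.538
v -2.335 1.984 2.102
v -2.322 0.406 3.33
v -1.918 1.991 2.106
v -1.905 0.412 3.334
v -1.603 2.16 2.32
v -1.59 0.582 3.549
v 2.626 1.305 -3.09
v 3.22 1.027 -2.954
v 2.987 1.196 -1.594
v 2.394 1.475 -1.73
v 3.251 1.535 -3.012
v 3.018 1.704 -1.652
v 2.916 1.909 -3.116
v 2.683 2.078 -1.756
v 2.411 1.929 -3.204
v 2.178 2.099 -1.845
v 2.033 1.584 -3.226
v 1.8 1.753 -1.866
v 2.002 1.076 -3.168
v 1.769 1.245 -1.808
v 2.337 0.702 -3.064
v 2.104 0.871 -1.704
v 2.842 0.681 -2.975
v 2.609 0.851 -1.616
v -1.211 -1.496 0.92
v 0.212 -1.536 1.92
v -1.518 -0.059 1.415
v -0.095 -0.1 2.415
v -0.325 -0.88 -0.315
v 1.098 -0.921 0.685
v -0.632 0.556 0.18
v 0.791 0.516 1.18
v 0.482 1.08 1.846
v -0.823 0.536 2.678
v 0.248 2.668 2.517
v -1.057 2.125 3.349
v 1.037 0.855 2.571
v -0.268 0.312 3.403
v 0.803 2.444 3.242
v -0.502 1.9 4.074
f 2 1 5
f 2 5 3
f 3 5 6
f 3 6 4
f 5 1 7
f 5 7 6
f 6 7 8
f 6 8 4
f 7 1 9
f 7 9 8
f 8 9 10
f 8 10 4
f 9 1 11
f 9 11 10
f 10 11 12
f 10 12 4
f 11 1 13
f 11 13 12
f 12 13 14
f 12 14 4
f 13 1 15
f 13 15 14
f 14 15 16
f 14 16 4
f 15 1 17
f 15 17 16
f 16 17 18
f 16 18 4
f 17 1 19
f 17 19 18
f 18 19 20
f 18 20 4
f 19 1 2
f 19 2 20
f 20 2 3
f 20 3 4
f 22 21 25
f 22 25 23
f 23 25 26
f 23 26 24
f 25 21 27
f 25 27 26
f 26 27 28
f 26 28 24
f 27 21 29
f 27 29 28
f 28 29 30
f 28 30 24
f 29 21 31
f 29 31 30
f 30 31 32
f 30 32 24
f 31 21 33
f 31 33 32
f 32 33 34
f 32 34 24
f 33 21 35
f 33 35 34
f 34 35 36
f 34 36 24
f 35 21 37
f 35 37 36
f 36 37 38
f 36 38 24
f 37 21 22
f 37 22 38
f 38 22 23
f 38 23 24
f 40 42 39
f 43 40 39
f 39 42 41
f 41 43 39
f 40 46 42
f 44 40 43
f 44 46 40
f 42 46 41
f 45 43 41
f 41 46 45
f 45 44 43
f 46 44 45
f 48 50 47
f 51 48 47
f 47 50 49
f 49 51 47
f 48 54 50
f 52 48 51
f 52 54 48
f 50 54 49
f 53 51 49
f 49 54 53
f 53 52 51
f 54 52 53



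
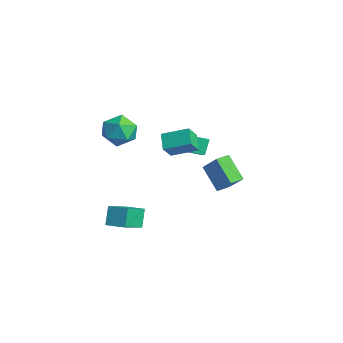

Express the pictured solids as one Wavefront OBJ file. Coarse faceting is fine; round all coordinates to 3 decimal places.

v 0.237 2.657 -3.877
v -1.152 2.444 -2.584
v 0.096 3.546 -3.882
v -1.293 3.333 -2.589
v 1.513 2.867 -2.471
v 0.124 2.654 -1.178
v 1.372 3.756 -2.476
v -0.017 3.543 -1.183
v -1.276 -2.026 2.413
v -0.218 -2.224 2.89
v -1.382 -3.856 1.89
v -0.324 -4.054 2.367
v -1.247 -3.819 3.059
v -1.181 -2.688 3.383
v -0.419 -3.392 1.397
v -0.353 -2.261 1.721
v 0.312 -3.068 2.262
v -0.2 -3.332 3.289
v -1.4 -2.748 1.491
v -1.912 -3.012 2.518
v -2.083 1.245 0.108
v -0.762 0.702 1.066
v -1.177 2.72 -0.305
v 0.144 2.177 0.653
v -1.644 0.723 -0.793
v -0.323 0.18 0.165
v -0.738 2.198 -1.206
v 0.583 1.655 -0.248
v 0.166 -3.375 -4.915
v 0.903 -4.786 -3.953
v -0.391 -2.926 -3.83
v 0.346 -4.337 -2.867
v 1.214 -2.663 -4.673
v 1.951 -4.074 -3.71
v 0.657 -2.214 -3.587
v 1.394 -3.625 -2.625
v 3.312 -1.887 2.399
v 3.688 -2.563 3.33
v 2.418 -1.552 3.004
v 2.794 -2.227 3.935
v 4.166 -0.633 2.965
v 4.542 -1.308 3.896
v 3.272 -0.297 3.57
v 3.648 -0.973 4.501
f 2 4 1
f 5 2 1
f 1 4 3
f 3 5 1
f 2 8 4
f 6 2 5
f 6 8 2
f 4 8 3
f 7 5 3
f 3 8 7
f 7 6 5
f 8 6 7
f 9 20 14
f 9 14 10
f 9 10 16
f 9 16 19
f 9 19 20
f 10 14 18
f 14 20 13
f 20 19 11
f 19 16 15
f 16 10 17
f 12 18 13
f 12 13 11
f 12 11 15
f 12 15 17
f 12 17 18
f 13 18 14
f 11 13 20
f 15 11 19
f 17 15 16
f 18 17 10
f 22 24 21
f 25 22 21
f 21 24 23
f 23 25 21
f 22 28 24
f 26 22 25
f 26 28 22
f 24 28 23
f 27 25 23
f 23 28 27
f 27 26 25
f 28 26 27
f 30 32 29
f 33 30 29
f 29 32 31
f 31 33 29
f 30 36 32
f 34 30 33
f 34 36 30
f 32 36 31
f 35 33 31
f 31 36 35
f 35 34 33
f 36 34 35
f 38 40 37
f 41 38 37
f 37 40 39
f 39 41 37
f 38 44 40
f 42 38 41
f 42 44 38
f 40 44 39
f 43 41 39
f 39 44 43
f 43 42 41
f 44 42 43



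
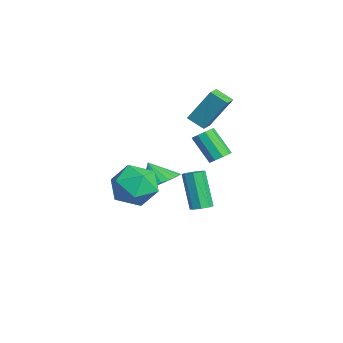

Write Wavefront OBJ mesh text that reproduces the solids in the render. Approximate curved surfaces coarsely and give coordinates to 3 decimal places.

v 2.06 -0.39 -3.265
v 2.519 -0.524 -3.037
v 1.599 -0.664 -1.267
v 1.14 -0.53 -1.495
v 2.457 -0.123 -3.038
v 1.537 -0.263 -1.267
v 2.162 0.122 -3.172
v 1.242 -0.019 -1.401
v 1.807 0.066 -3.36
v 0.887 -0.074 -1.59
v 1.601 -0.256 -3.493
v 0.681 -0.396 -1.723
v 1.663 -0.657 -3.493
v 0.743 -0.797 -1.722
v 1.958 -0.901 -3.359
v 1.038 -1.042 -1.588
v 2.313 -0.846 -3.17
v 1.393 -0.986 -1.4
v 3.519 -3.372 0.018
v 4 -3.853 -0.982
v 1.76 -3.347 -0.838
v 2.241 -3.828 -1.838
v 2.156 -4.49 -0.83
v 3.243 -4.505 -0.301
v 2.517 -2.695 -1.519
v 3.604 -2.71 -0.99
v 3.38 -3.434 -1.932
v 3.157 -4.544 -1.506
v 2.603 -2.656 -0.314
v 2.38 -3.766 0.112
v -2.872 0.199 -0.158
v -2.582 1.229 1.555
v -3.525 0.665 -0.328
v -3.236 1.695 1.386
v -2.284 0.845 -0.646
v -1.995 1.875 1.068
v -2.938 1.311 -0.815
v -2.648 2.341 0.898
v -2.401 -1.161 -4.036
v -1.566 -0.973 -3.446
v -3.039 -1.639 -2.984
v -1.769 -0.624 -3.41
v -2.068 -0.356 -3.469
v -2.418 -0.211 -3.615
v -2.765 -0.21 -3.825
v -3.057 -0.354 -4.067
v -3.249 -0.621 -4.304
v -3.312 -0.97 -4.501
v -3.237 -1.349 -4.627
v -3.034 -1.698 -4.663
v -2.735 -1.966 -4.604
v -2.385 -2.112 -4.458
v -2.038 -2.112 -4.248
v -1.746 -1.968 -4.006
v -1.554 -1.701 -3.768
v -1.491 -1.352 -3.572
v -0.12 1.054 -1.455
v 0.363 1.041 -1.117
v -0.516 0.432 0.114
v -1 0.446 -0.225
v 0.175 1.396 -1.075
v -0.704 0.787 0.155
v -0.151 1.591 -1.211
v -1.03 0.982 0.019
v -0.463 1.535 -1.462
v -1.342 0.926 -0.232
v -0.614 1.254 -1.709
v -1.493 0.645 -0.479
v -0.535 0.88 -1.837
v -1.414 0.271 -0.607
v -0.261 0.587 -1.787
v -1.14 -0.021 -0.557
v 0.078 0.513 -1.581
v -0.801 -0.096 -0.351
v 0.324 0.692 -1.317
v -0.555 0.084 -0.086
f 2 1 5
f 2 5 3
f 3 5 6
f 3 6 4
f 5 1 7
f 5 7 6
f 6 7 8
f 6 8 4
f 7 1 9
f 7 9 8
f 8 9 10
f 8 10 4
f 9 1 11
f 9 11 10
f 10 11 12
f 10 12 4
f 11 1 13
f 11 13 12
f 12 13 14
f 12 14 4
f 13 1 15
f 13 15 14
f 14 15 16
f 14 16 4
f 15 1 17
f 15 17 16
f 16 17 18
f 16 18 4
f 17 1 2
f 17 2 18
f 18 2 3
f 18 3 4
f 19 30 24
f 19 24 20
f 19 20 26
f 19 26 29
f 19 29 30
f 20 24 28
f 24 30 23
f 30 29 21
f 29 26 25
f 26 20 27
f 22 28 23
f 22 23 21
f 22 21 25
f 22 25 27
f 22 27 28
f 23 28 24
f 21 23 30
f 25 21 29
f 27 25 26
f 28 27 20
f 32 34 31
f 35 32 31
f 31 34 33
f 33 35 31
f 32 38 34
f 36 32 35
f 36 38 32
f 34 38 33
f 37 35 33
f 33 38 37
f 37 36 35
f 38 36 37
f 40 39 42
f 40 42 41
f 42 39 43
f 42 43 41
f 43 39 44
f 43 44 41
f 44 39 45
f 44 45 41
f 45 39 46
f 45 46 41
f 46 39 47
f 46 47 41
f 47 39 48
f 47 48 41
f 48 39 49
f 48 49 41
f 49 39 50
f 49 50 41
f 50 39 51
f 50 51 41
f 51 39 52
f 51 52 41
f 52 39 53
f 52 53 41
f 53 39 54
f 53 54 41
f 54 39 55
f 54 55 41
f 55 39 56
f 55 56 41
f 56 39 40
f 56 40 41
f 58 57 61
f 58 61 59
f 59 61 62
f 59 62 60
f 61 57 63
f 61 63 62
f 62 63 64
f 62 64 60
f 63 57 65
f 63 65 64
f 64 65 66
f 64 66 60
f 65 57 67
f 65 67 66
f 66 67 68
f 66 68 60
f 67 57 69
f 67 69 68
f 68 69 70
f 68 70 60
f 69 57 71
f 69 71 70
f 70 71 72
f 70 72 60
f 71 57 73
f 71 73 72
f 72 73 74
f 72 74 60
f 73 57 75
f 73 75 74
f 74 75 76
f 74 76 60
f 75 57 58
f 75 58 76
f 76 58 59
f 76 59 60



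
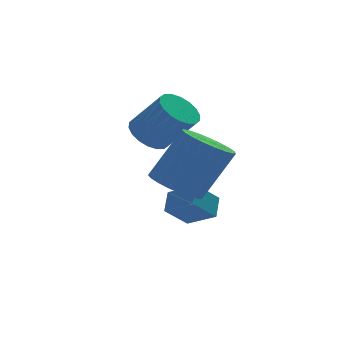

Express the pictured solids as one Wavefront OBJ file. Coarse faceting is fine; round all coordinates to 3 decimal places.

v 2.572 0.994 0.827
v 2.923 1.63 1.375
v 1.895 1.845 0.274
v 2.246 2.481 0.821
v 3.434 1.179 0.059
v 3.785 1.815 0.606
v 2.757 2.03 -0.495
v 3.108 2.666 0.053
v 2.069 3.841 3.007
v 2.663 3.586 2.486
v 3.465 2.784 3.793
v 2.871 3.039 4.313
v 2.793 3.911 2.606
v 3.594 3.109 3.913
v 2.779 4.222 2.805
v 3.58 3.42 4.112
v 2.624 4.457 3.044
v 3.426 3.655 4.351
v 2.36 4.57 3.276
v 3.161 3.768 4.583
v 2.038 4.539 3.454
v 2.839 3.737 4.761
v 1.722 4.37 3.544
v 2.524 3.568 4.851
v 1.475 4.096 3.527
v 2.277 3.294 4.834
v 1.346 3.771 3.407
v 2.147 2.969 4.714
v 1.36 3.46 3.208
v 2.161 2.658 4.515
v 1.514 3.225 2.969
v 2.316 2.423 4.276
v 1.779 3.112 2.737
v 2.58 2.31 4.044
v 2.101 3.143 2.559
v 2.902 2.341 3.866
v 2.416 3.312 2.469
v 3.218 2.51 3.776
v 1.66 0.171 2.034
v 2.483 0.064 1.532
v 3.583 0.022 3.344
v 2.76 0.129 3.846
v 2.453 0.466 1.56
v 3.553 0.423 3.371
v 2.286 0.816 1.669
v 3.386 0.774 3.481
v 2.011 1.055 1.842
v 3.111 1.013 3.654
v 1.675 1.141 2.048
v 2.775 1.099 3.86
v 1.336 1.059 2.251
v 2.436 1.017 4.063
v 1.054 0.824 2.417
v 2.153 0.782 4.229
v 0.876 0.476 2.517
v 1.976 0.434 4.329
v 0.834 0.075 2.533
v 1.934 0.033 4.345
v 0.935 -0.309 2.463
v 2.034 -0.351 4.275
v 1.161 -0.61 2.319
v 2.261 -0.652 4.131
v 1.473 -0.776 2.125
v 2.573 -0.819 3.937
v 1.818 -0.779 1.916
v 2.918 -0.821 3.728
v 2.136 -0.617 1.727
v 3.235 -0.659 3.539
v 2.371 -0.318 1.591
v 3.471 -0.361 3.403
f 2 4 1
f 5 2 1
f 1 4 3
f 3 5 1
f 2 8 4
f 6 2 5
f 6 8 2
f 4 8 3
f 7 5 3
f 3 8 7
f 7 6 5
f 8 6 7
f 10 9 13
f 10 13 11
f 11 13 14
f 11 14 12
f 13 9 15
f 13 15 14
f 14 15 16
f 14 16 12
f 15 9 17
f 15 17 16
f 16 17 18
f 16 18 12
f 17 9 19
f 17 19 18
f 18 19 20
f 18 20 12
f 19 9 21
f 19 21 20
f 20 21 22
f 20 22 12
f 21 9 23
f 21 23 22
f 22 23 24
f 22 24 12
f 23 9 25
f 23 25 24
f 24 25 26
f 24 26 12
f 25 9 27
f 25 27 26
f 26 27 28
f 26 28 12
f 27 9 29
f 27 29 28
f 28 29 30
f 28 30 12
f 29 9 31
f 29 31 30
f 30 31 32
f 30 32 12
f 31 9 33
f 31 33 32
f 32 33 34
f 32 34 12
f 33 9 35
f 33 35 34
f 34 35 36
f 34 36 12
f 35 9 37
f 35 37 36
f 36 37 38
f 36 38 12
f 37 9 10
f 37 10 38
f 38 10 11
f 38 11 12
f 40 39 43
f 40 43 41
f 41 43 44
f 41 44 42
f 43 39 45
f 43 45 44
f 44 45 46
f 44 46 42
f 45 39 47
f 45 47 46
f 46 47 48
f 46 48 42
f 47 39 49
f 47 49 48
f 48 49 50
f 48 50 42
f 49 39 51
f 49 51 50
f 50 51 52
f 50 52 42
f 51 39 53
f 51 53 52
f 52 53 54
f 52 54 42
f 53 39 55
f 53 55 54
f 54 55 56
f 54 56 42
f 55 39 57
f 55 57 56
f 56 57 58
f 56 58 42
f 57 39 59
f 57 59 58
f 58 59 60
f 58 60 42
f 59 39 61
f 59 61 60
f 60 61 62
f 60 62 42
f 61 39 63
f 61 63 62
f 62 63 64
f 62 64 42
f 63 39 65
f 63 65 64
f 64 65 66
f 64 66 42
f 65 39 67
f 65 67 66
f 66 67 68
f 66 68 42
f 67 39 69
f 67 69 68
f 68 69 70
f 68 70 42
f 69 39 40
f 69 40 70
f 70 40 41
f 70 41 42



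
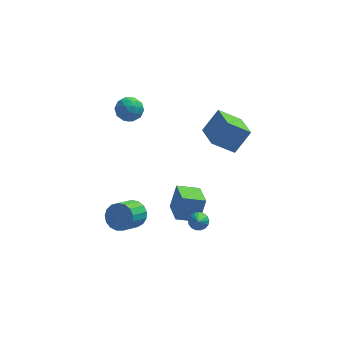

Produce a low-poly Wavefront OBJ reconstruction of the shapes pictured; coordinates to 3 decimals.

v -3.356 0.09 -3.587
v -3.009 0.504 -2.83
v -3.837 -0.615 -1.837
v -4.184 -1.03 -2.593
v -3.391 0.721 -2.905
v -4.218 -0.398 -1.911
v -3.765 0.792 -3.135
v -4.592 -0.327 -2.142
v -4.045 0.703 -3.469
v -4.873 -0.416 -2.476
v -4.168 0.473 -3.83
v -4.995 -0.646 -2.837
v -4.104 0.156 -4.135
v -4.932 -0.964 -3.142
v -3.87 -0.177 -4.315
v -4.697 -1.297 -3.321
v -3.517 -0.449 -4.328
v -4.345 -1.568 -3.334
v -3.128 -0.597 -4.171
v -3.955 -1.717 -3.177
v -2.791 -0.588 -3.88
v -3.618 -1.708 -2.886
v -2.584 -0.424 -3.522
v -3.411 -1.543 -2.528
v -2.553 -0.142 -3.179
v -3.381 -1.261 -2.185
v -2.707 0.193 -2.929
v -3.534 -0.926 -1.936
v 1.098 -0.782 4.041
v 2.03 -0.195 5.309
v 0.697 0.932 3.541
v 1.63 1.519 4.809
v 2.43 -0.759 3.051
v 3.363 -0.172 4.319
v 2.03 0.955 2.551
v 2.962 1.542 3.819
v 0.298 -2.604 -1.484
v 0.664 -2.971 -1.785
v 0.202 -3.556 -0.436
v 0.842 -2.813 -1.625
v 0.895 -2.606 -1.433
v 0.812 -2.399 -1.252
v 0.61 -2.239 -1.125
v 0.337 -2.162 -1.08
v 0.055 -2.187 -1.128
v -0.172 -2.307 -1.257
v -0.291 -2.495 -1.439
v -0.275 -2.708 -1.631
v -0.128 -2.897 -1.789
v 0.116 -3.019 -1.878
v 0.402 -3.046 -1.876
v -0.941 -1.333 -2.67
v -0.527 -0.789 -1.202
v -1.19 0.295 -3.202
v -0.775 0.838 -1.734
v 0.435 -1.258 -3.086
v 0.85 -0.715 -1.618
v 0.187 0.369 -3.618
v 0.601 0.913 -2.15
v -3.852 3.744 2.208
v -3.311 4.434 2.43
v -3.429 3.026 3.41
v -2.888 3.716 3.632
v -3.786 3.815 3.668
v -4.048 4.259 2.925
v -2.692 3.201 2.915
v -2.954 3.645 2.172
v -2.595 4.098 2.867
v -3.27 4.478 3.332
v -3.47 2.982 2.508
v -4.145 3.362 2.973
v -3.619 4.153 2.214
v -3.121 3.307 3.626
v -3.649 3.366 3.648
v -3.331 3.772 3.778
v -4.052 4.05 2.505
v -3.734 4.455 2.635
v -4.013 4.091 3.363
v -3.006 3.005 3.205
v -2.688 3.41 3.335
v -3.409 3.688 2.062
v -3.091 4.094 2.192
v -2.727 3.369 2.477
v -2.88 4.36 2.601
v -2.631 3.938 3.307
v -2.516 3.635 2.886
v -2.67 3.896 2.449
v -3.277 4.584 2.874
v -3.028 4.161 3.581
v -3.556 4.22 3.602
v -3.71 4.481 3.165
v -2.856 4.386 3.131
v -3.712 3.299 2.259
v -3.463 2.876 2.966
v -3.03 2.979 2.675
v -3.184 3.24 2.238
v -4.109 3.522 2.533
v -3.86 3.1 3.239
v -4.07 3.564 3.391
v -4.224 3.825 2.954
v -3.884 3.074 2.709
f 2 1 5
f 2 5 3
f 3 5 6
f 3 6 4
f 5 1 7
f 5 7 6
f 6 7 8
f 6 8 4
f 7 1 9
f 7 9 8
f 8 9 10
f 8 10 4
f 9 1 11
f 9 11 10
f 10 11 12
f 10 12 4
f 11 1 13
f 11 13 12
f 12 13 14
f 12 14 4
f 13 1 15
f 13 15 14
f 14 15 16
f 14 16 4
f 15 1 17
f 15 17 16
f 16 17 18
f 16 18 4
f 17 1 19
f 17 19 18
f 18 19 20
f 18 20 4
f 19 1 21
f 19 21 20
f 20 21 22
f 20 22 4
f 21 1 23
f 21 23 22
f 22 23 24
f 22 24 4
f 23 1 25
f 23 25 24
f 24 25 26
f 24 26 4
f 25 1 27
f 25 27 26
f 26 27 28
f 26 28 4
f 27 1 2
f 27 2 28
f 28 2 3
f 28 3 4
f 30 32 29
f 33 30 29
f 29 32 31
f 31 33 29
f 30 36 32
f 34 30 33
f 34 36 30
f 32 36 31
f 35 33 31
f 31 36 35
f 35 34 33
f 36 34 35
f 38 37 40
f 38 40 39
f 40 37 41
f 40 41 39
f 41 37 42
f 41 42 39
f 42 37 43
f 42 43 39
f 43 37 44
f 43 44 39
f 44 37 45
f 44 45 39
f 45 37 46
f 45 46 39
f 46 37 47
f 46 47 39
f 47 37 48
f 47 48 39
f 48 37 49
f 48 49 39
f 49 37 50
f 49 50 39
f 50 37 51
f 50 51 39
f 51 37 38
f 51 38 39
f 53 55 52
f 56 53 52
f 52 55 54
f 54 56 52
f 53 59 55
f 57 53 56
f 57 59 53
f 55 59 54
f 58 56 54
f 54 59 58
f 58 57 56
f 59 57 58
f 60 97 76
f 97 71 100
f 76 100 65
f 97 100 76
f 60 76 72
f 76 65 77
f 72 77 61
f 76 77 72
f 60 72 81
f 72 61 82
f 81 82 67
f 72 82 81
f 60 81 93
f 81 67 96
f 93 96 70
f 81 96 93
f 60 93 97
f 93 70 101
f 97 101 71
f 93 101 97
f 61 77 88
f 77 65 91
f 88 91 69
f 77 91 88
f 65 100 78
f 100 71 99
f 78 99 64
f 100 99 78
f 71 101 98
f 101 70 94
f 98 94 62
f 101 94 98
f 70 96 95
f 96 67 83
f 95 83 66
f 96 83 95
f 67 82 87
f 82 61 84
f 87 84 68
f 82 84 87
f 63 89 75
f 89 69 90
f 75 90 64
f 89 90 75
f 63 75 73
f 75 64 74
f 73 74 62
f 75 74 73
f 63 73 80
f 73 62 79
f 80 79 66
f 73 79 80
f 63 80 85
f 80 66 86
f 85 86 68
f 80 86 85
f 63 85 89
f 85 68 92
f 89 92 69
f 85 92 89
f 64 90 78
f 90 69 91
f 78 91 65
f 90 91 78
f 62 74 98
f 74 64 99
f 98 99 71
f 74 99 98
f 66 79 95
f 79 62 94
f 95 94 70
f 79 94 95
f 68 86 87
f 86 66 83
f 87 83 67
f 86 83 87
f 69 92 88
f 92 68 84
f 88 84 61
f 92 84 88



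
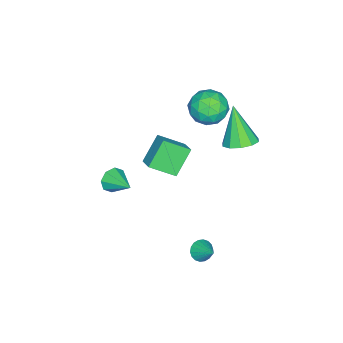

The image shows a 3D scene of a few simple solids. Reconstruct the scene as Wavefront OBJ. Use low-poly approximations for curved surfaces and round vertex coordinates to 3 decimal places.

v -1.419 -2.124 -2.983
v -2.395 -1.858 -1.875
v -1.95 -1.051 -3.709
v -2.926 -0.786 -2.601
v -0.834 -1.574 -2.599
v -1.81 -1.309 -1.491
v -1.365 -0.502 -3.325
v -2.341 -0.236 -2.217
v 0.617 -2.553 -2.534
v 0.933 -2.483 -3.086
v 1.163 -1.487 -2.086
v 0.498 -2.259 -3.09
v 0.132 -2.207 -2.768
v 0.05 -2.358 -2.309
v 0.3 -2.624 -1.982
v 0.736 -2.848 -1.979
v 1.101 -2.9 -2.301
v 1.183 -2.749 -2.759
v -2.733 1.171 0.936
v -1.809 1.195 0.791
v -2.551 0.025 1.909
v -1.627 0.049 1.764
v -2.048 0.75 2.219
v -2.16 1.459 1.618
v -2.2 -0.239 1.082
v -2.312 0.47 0.481
v -1.479 0.324 0.882
v -1.385 0.935 1.584
v -2.975 0.285 1.116
v -2.881 0.896 1.818
v -2.287 1.284 0.778
v -2.073 -0.064 1.922
v -2.321 0.349 2.189
v -1.777 0.363 2.104
v -2.493 1.438 1.264
v -1.95 1.453 1.179
v -2.091 1.191 2.018
v -2.41 -0.233 1.521
v -1.867 -0.218 1.436
v -2.583 0.857 0.596
v -2.039 0.871 0.511
v -2.269 0.029 0.682
v -1.55 0.786 0.746
v -1.443 0.112 1.318
v -1.78 -0.057 0.918
v -1.846 0.359 0.564
v -1.495 1.145 1.159
v -1.388 0.471 1.731
v -1.635 0.884 1.998
v -1.701 1.3 1.645
v -1.301 0.633 1.213
v -2.972 0.749 0.969
v -2.865 0.075 1.541
v -2.659 -0.08 1.055
v -2.725 0.336 0.702
v -2.917 1.108 1.382
v -2.81 0.434 1.954
v -2.514 0.861 2.136
v -2.58 1.277 1.782
v -3.059 0.587 1.487
v 3.449 2.757 -2.249
v 3.814 2.41 -2.118
v 3.891 3.463 -1.611
v 3.907 2.517 -2.301
v 3.91 2.671 -2.474
v 3.821 2.842 -2.602
v 3.659 2.996 -2.66
v 3.455 3.103 -2.637
v 3.249 3.141 -2.537
v 3.084 3.103 -2.38
v 2.99 2.996 -2.197
v 2.988 2.842 -2.024
v 3.077 2.671 -1.896
v 3.239 2.517 -1.838
v 3.443 2.41 -1.861
v 3.648 2.372 -1.961
v -0.842 2.626 0.976
v -0.106 2.445 1.197
v -1.498 1.994 2.644
v -0.196 2.904 1.336
v -0.533 3.257 1.337
v -0.988 3.37 1.201
v -1.387 3.198 0.979
v -1.579 2.808 0.756
v -1.489 2.349 0.617
v -1.152 1.995 0.615
v -0.696 1.883 0.752
v -0.297 2.055 0.974
f 2 4 1
f 5 2 1
f 1 4 3
f 3 5 1
f 2 8 4
f 6 2 5
f 6 8 2
f 4 8 3
f 7 5 3
f 3 8 7
f 7 6 5
f 8 6 7
f 10 9 12
f 10 12 11
f 12 9 13
f 12 13 11
f 13 9 14
f 13 14 11
f 14 9 15
f 14 15 11
f 15 9 16
f 15 16 11
f 16 9 17
f 16 17 11
f 17 9 18
f 17 18 11
f 18 9 10
f 18 10 11
f 19 56 35
f 56 30 59
f 35 59 24
f 56 59 35
f 19 35 31
f 35 24 36
f 31 36 20
f 35 36 31
f 19 31 40
f 31 20 41
f 40 41 26
f 31 41 40
f 19 40 52
f 40 26 55
f 52 55 29
f 40 55 52
f 19 52 56
f 52 29 60
f 56 60 30
f 52 60 56
f 20 36 47
f 36 24 50
f 47 50 28
f 36 50 47
f 24 59 37
f 59 30 58
f 37 58 23
f 59 58 37
f 30 60 57
f 60 29 53
f 57 53 21
f 60 53 57
f 29 55 54
f 55 26 42
f 54 42 25
f 55 42 54
f 26 41 46
f 41 20 43
f 46 43 27
f 41 43 46
f 22 48 34
f 48 28 49
f 34 49 23
f 48 49 34
f 22 34 32
f 34 23 33
f 32 33 21
f 34 33 32
f 22 32 39
f 32 21 38
f 39 38 25
f 32 38 39
f 22 39 44
f 39 25 45
f 44 45 27
f 39 45 44
f 22 44 48
f 44 27 51
f 48 51 28
f 44 51 48
f 23 49 37
f 49 28 50
f 37 50 24
f 49 50 37
f 21 33 57
f 33 23 58
f 57 58 30
f 33 58 57
f 25 38 54
f 38 21 53
f 54 53 29
f 38 53 54
f 27 45 46
f 45 25 42
f 46 42 26
f 45 42 46
f 28 51 47
f 51 27 43
f 47 43 20
f 51 43 47
f 62 61 64
f 62 64 63
f 64 61 65
f 64 65 63
f 65 61 66
f 65 66 63
f 66 61 67
f 66 67 63
f 67 61 68
f 67 68 63
f 68 61 69
f 68 69 63
f 69 61 70
f 69 70 63
f 70 61 71
f 70 71 63
f 71 61 72
f 71 72 63
f 72 61 73
f 72 73 63
f 73 61 74
f 73 74 63
f 74 61 75
f 74 75 63
f 75 61 76
f 75 76 63
f 76 61 62
f 76 62 63
f 78 77 80
f 78 80 79
f 80 77 81
f 80 81 79
f 81 77 82
f 81 82 79
f 82 77 83
f 82 83 79
f 83 77 84
f 83 84 79
f 84 77 85
f 84 85 79
f 85 77 86
f 85 86 79
f 86 77 87
f 86 87 79
f 87 77 88
f 87 88 79
f 88 77 78
f 88 78 79



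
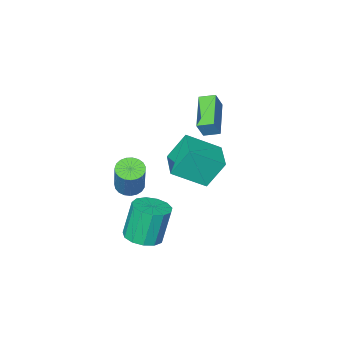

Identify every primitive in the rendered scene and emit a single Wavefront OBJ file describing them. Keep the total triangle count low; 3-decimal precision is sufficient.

v -3.931 -3.485 0.224
v -3.434 -3.386 1.201
v -2.675 -1.919 -0.573
v -2.178 -1.82 0.404
v -3.322 -4.1 -0.024
v -2.825 -4.001 0.953
v -2.066 -2.534 -0.821
v -1.569 -2.435 0.156
v 3.337 0.052 -4.42
v 4.054 -0.616 -4.223
v 3.521 -0.6 -2.223
v 2.803 0.068 -2.42
v 4.29 -0.108 -4.164
v 3.757 -0.092 -2.164
v 4.224 0.451 -4.186
v 3.69 0.467 -2.187
v 3.875 0.883 -4.283
v 3.342 0.899 -2.283
v 3.356 1.052 -4.423
v 2.822 1.068 -2.423
v 2.831 0.903 -4.562
v 2.297 0.919 -2.562
v 2.466 0.484 -4.656
v 1.932 0.5 -2.656
v 2.378 -0.072 -4.675
v 1.844 -0.057 -2.675
v 2.594 -0.589 -4.613
v 2.06 -0.573 -2.613
v 3.046 -0.902 -4.49
v 2.512 -0.886 -2.49
v 3.59 -0.912 -4.345
v 3.057 -0.896 -2.345
v 2.999 -1.556 -1.75
v 3.697 -1.45 -1.972
v 4.158 -0.677 -0.152
v 3.461 -0.784 0.07
v 3.563 -1.184 -2.051
v 4.025 -0.411 -0.231
v 3.332 -0.983 -2.078
v 3.793 -0.21 -0.258
v 3.043 -0.881 -2.048
v 3.505 -0.108 -0.228
v 2.747 -0.895 -1.967
v 3.208 -0.123 -0.147
v 2.494 -1.025 -1.848
v 2.955 -0.252 -0.028
v 2.329 -1.246 -1.712
v 2.79 -0.473 0.108
v 2.279 -1.52 -1.583
v 2.741 -0.748 0.237
v 2.354 -1.802 -1.482
v 2.816 -1.029 0.337
v 2.541 -2.04 -1.428
v 3.002 -1.267 0.391
v 2.807 -2.195 -1.43
v 3.268 -1.422 0.39
v 3.106 -2.24 -1.487
v 3.567 -1.467 0.333
v 3.387 -2.166 -1.589
v 3.848 -1.393 0.231
v 3.6 -1.987 -1.719
v 4.061 -1.214 0.1
v 3.71 -1.734 -1.855
v 4.171 -0.961 -0.035
v -2.775 -3.549 -4.283
v -3.619 -3.099 -2.699
v -1.887 -1.96 -4.261
v -2.73 -1.51 -2.678
v -1.19 -4.45 -3.182
v -2.033 -4 -1.599
v -0.301 -2.861 -3.161
v -1.145 -2.411 -1.577
f 2 4 1
f 5 2 1
f 1 4 3
f 3 5 1
f 2 8 4
f 6 2 5
f 6 8 2
f 4 8 3
f 7 5 3
f 3 8 7
f 7 6 5
f 8 6 7
f 10 9 13
f 10 13 11
f 11 13 14
f 11 14 12
f 13 9 15
f 13 15 14
f 14 15 16
f 14 16 12
f 15 9 17
f 15 17 16
f 16 17 18
f 16 18 12
f 17 9 19
f 17 19 18
f 18 19 20
f 18 20 12
f 19 9 21
f 19 21 20
f 20 21 22
f 20 22 12
f 21 9 23
f 21 23 22
f 22 23 24
f 22 24 12
f 23 9 25
f 23 25 24
f 24 25 26
f 24 26 12
f 25 9 27
f 25 27 26
f 26 27 28
f 26 28 12
f 27 9 29
f 27 29 28
f 28 29 30
f 28 30 12
f 29 9 31
f 29 31 30
f 30 31 32
f 30 32 12
f 31 9 10
f 31 10 32
f 32 10 11
f 32 11 12
f 34 33 37
f 34 37 35
f 35 37 38
f 35 38 36
f 37 33 39
f 37 39 38
f 38 39 40
f 38 40 36
f 39 33 41
f 39 41 40
f 40 41 42
f 40 42 36
f 41 33 43
f 41 43 42
f 42 43 44
f 42 44 36
f 43 33 45
f 43 45 44
f 44 45 46
f 44 46 36
f 45 33 47
f 45 47 46
f 46 47 48
f 46 48 36
f 47 33 49
f 47 49 48
f 48 49 50
f 48 50 36
f 49 33 51
f 49 51 50
f 50 51 52
f 50 52 36
f 51 33 53
f 51 53 52
f 52 53 54
f 52 54 36
f 53 33 55
f 53 55 54
f 54 55 56
f 54 56 36
f 55 33 57
f 55 57 56
f 56 57 58
f 56 58 36
f 57 33 59
f 57 59 58
f 58 59 60
f 58 60 36
f 59 33 61
f 59 61 60
f 60 61 62
f 60 62 36
f 61 33 63
f 61 63 62
f 62 63 64
f 62 64 36
f 63 33 34
f 63 34 64
f 64 34 35
f 64 35 36
f 66 68 65
f 69 66 65
f 65 68 67
f 67 69 65
f 66 72 68
f 70 66 69
f 70 72 66
f 68 72 67
f 71 69 67
f 67 72 71
f 71 70 69
f 72 70 71



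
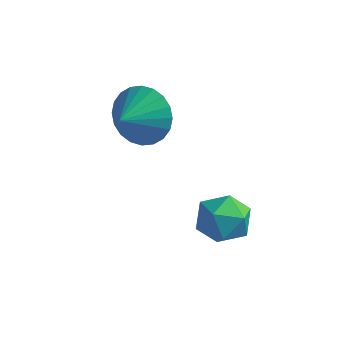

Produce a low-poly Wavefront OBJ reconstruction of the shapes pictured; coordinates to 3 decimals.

v 3.289 2.566 -3.767
v 3.757 2.713 -2.957
v 2.683 1.287 -3.183
v 3.151 1.434 -2.373
v 2.44 2.008 -2.621
v 2.815 2.799 -2.982
v 3.625 1.201 -3.158
v 4 1.992 -3.519
v 3.964 1.87 -2.581
v 3.232 2.369 -2.249
v 3.208 1.631 -3.891
v 2.476 2.13 -3.559
v 0.107 2.733 -0.095
v 0.642 3.096 0.758
v -0.047 1.667 0.455
v 0.251 3.203 0.856
v -0.162 3.238 0.809
v -0.535 3.197 0.625
v -0.809 3.085 0.331
v -0.944 2.92 -0.028
v -0.919 2.726 -0.397
v -0.738 2.533 -0.72
v -0.428 2.371 -0.948
v -0.037 2.264 -1.046
v 0.376 2.228 -0.999
v 0.749 2.269 -0.815
v 1.023 2.381 -0.521
v 1.159 2.547 -0.162
v 1.134 2.741 0.207
v 0.952 2.933 0.53
f 1 12 6
f 1 6 2
f 1 2 8
f 1 8 11
f 1 11 12
f 2 6 10
f 6 12 5
f 12 11 3
f 11 8 7
f 8 2 9
f 4 10 5
f 4 5 3
f 4 3 7
f 4 7 9
f 4 9 10
f 5 10 6
f 3 5 12
f 7 3 11
f 9 7 8
f 10 9 2
f 14 13 16
f 14 16 15
f 16 13 17
f 16 17 15
f 17 13 18
f 17 18 15
f 18 13 19
f 18 19 15
f 19 13 20
f 19 20 15
f 20 13 21
f 20 21 15
f 21 13 22
f 21 22 15
f 22 13 23
f 22 23 15
f 23 13 24
f 23 24 15
f 24 13 25
f 24 25 15
f 25 13 26
f 25 26 15
f 26 13 27
f 26 27 15
f 27 13 28
f 27 28 15
f 28 13 29
f 28 29 15
f 29 13 30
f 29 30 15
f 30 13 14
f 30 14 15

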